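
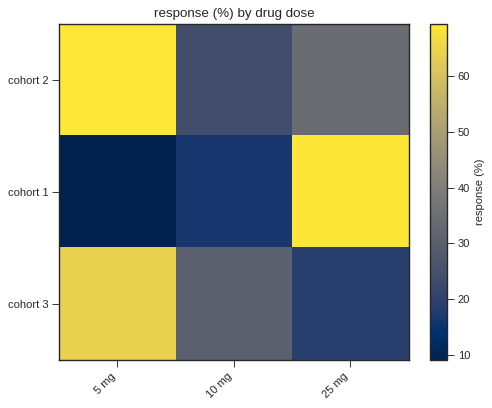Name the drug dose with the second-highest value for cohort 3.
10 mg

Top 3 for cohort 3: 5 mg ≈ 60, 10 mg ≈ 30, 25 mg ≈ 20.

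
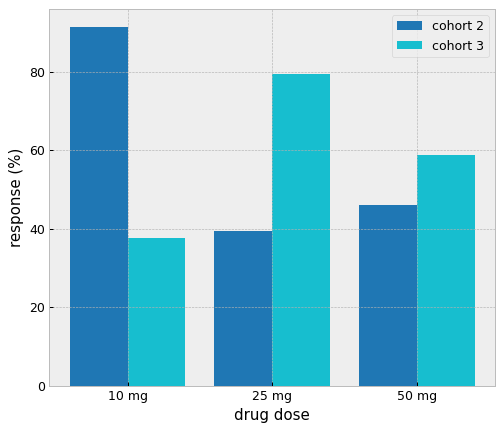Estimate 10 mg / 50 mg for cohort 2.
10 mg ≈ 90, 50 mg ≈ 50; 90/50 ≈ 1.8.

≈ 1.8×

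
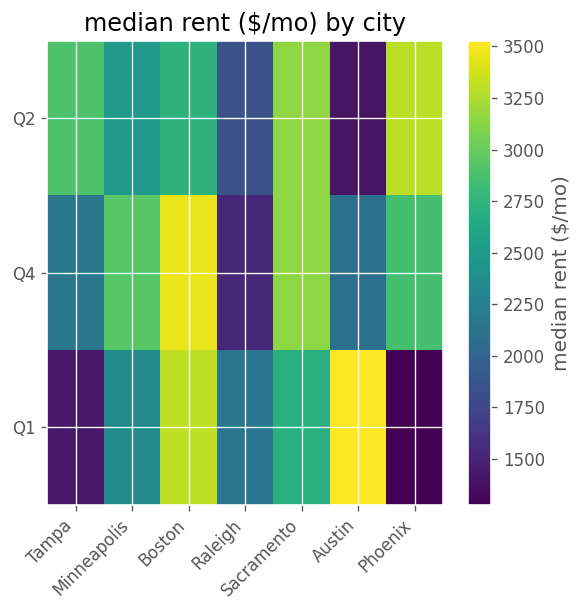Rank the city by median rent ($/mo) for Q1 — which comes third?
Sacramento

Top 4 for Q1: Austin ≈ 3600, Boston ≈ 3400, Sacramento ≈ 2800, Minneapolis ≈ 2400.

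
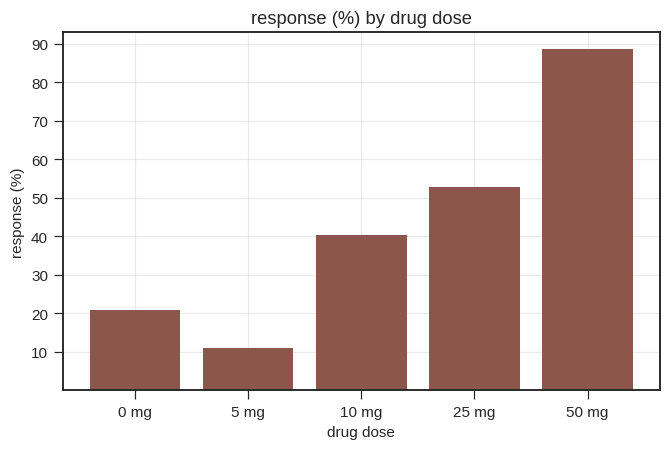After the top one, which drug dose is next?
25 mg

Top 3: 50 mg ≈ 90, 25 mg ≈ 50, 10 mg ≈ 40.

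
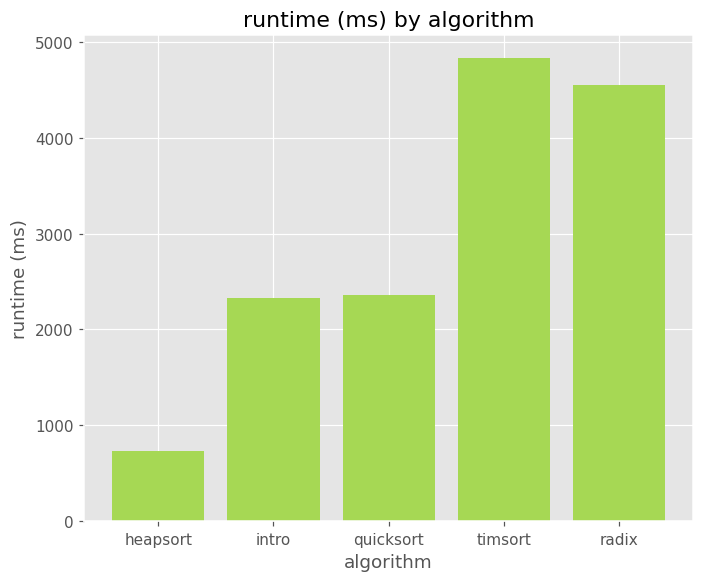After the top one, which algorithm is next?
Top 3: timsort ≈ 5000, radix ≈ 4500, quicksort ≈ 2500.

radix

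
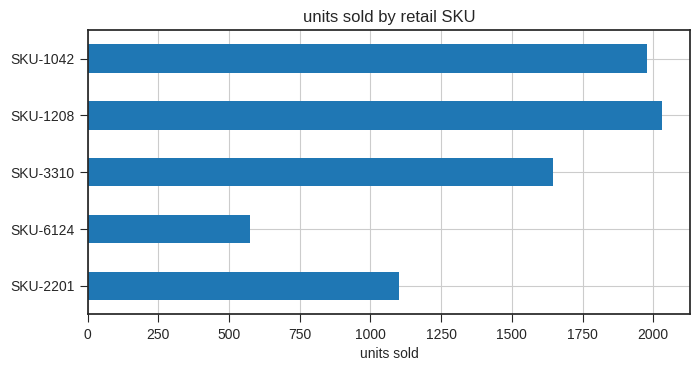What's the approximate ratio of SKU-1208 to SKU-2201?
SKU-1208 ≈ 2000, SKU-2201 ≈ 1200; 2000/1200 ≈ 1.67.

≈ 1.67×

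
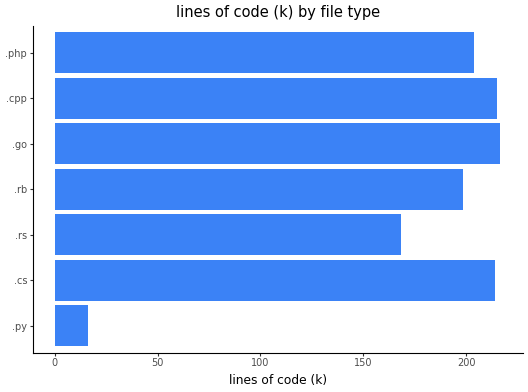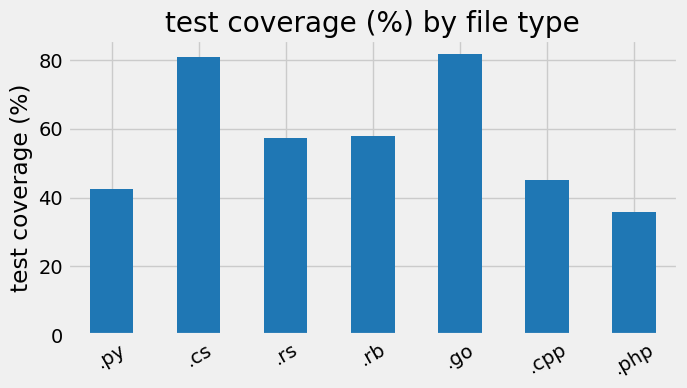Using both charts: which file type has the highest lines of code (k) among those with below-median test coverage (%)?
.cpp

Chart 2 median test coverage (%) ≈ 60; below-median file types: .py, .cpp, .php. Among those, .cpp has the highest lines of code (k) (≈ 220).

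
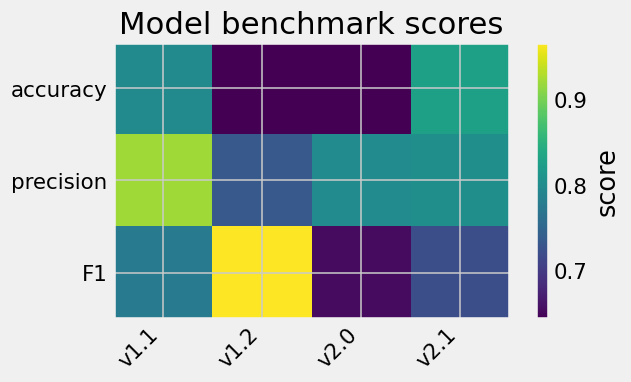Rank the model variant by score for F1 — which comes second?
Top 3 for F1: v1.2 ≈ 0.95, v1.1 ≈ 0.75, v2.1 ≈ 0.70.

v1.1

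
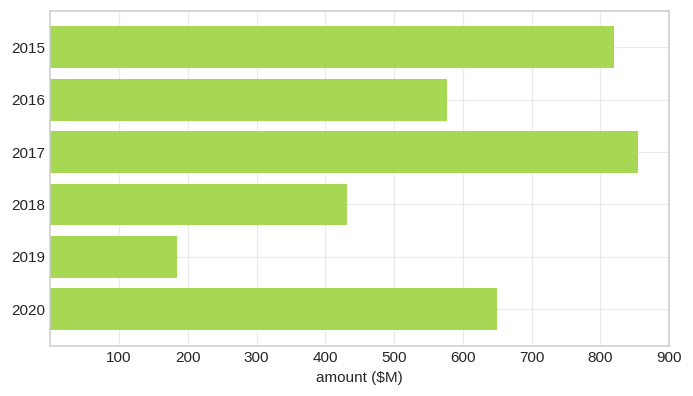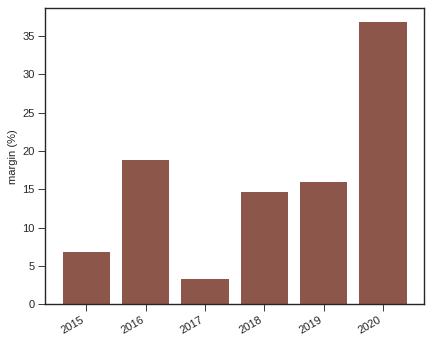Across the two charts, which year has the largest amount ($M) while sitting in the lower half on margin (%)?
Chart 2 median margin (%) ≈ 15; below-median years: 2015, 2017, 2018. Among those, 2017 has the highest amount ($M) (≈ 900).

2017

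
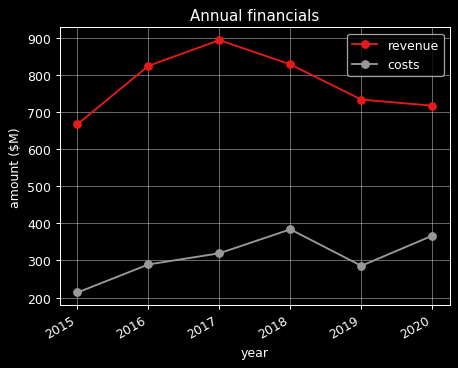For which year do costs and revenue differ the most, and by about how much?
2017, ≈ 600 $M

2017: costs ≈ 300, revenue ≈ 900 → gap ≈ 600. Next-largest (2016) is only ≈ 500.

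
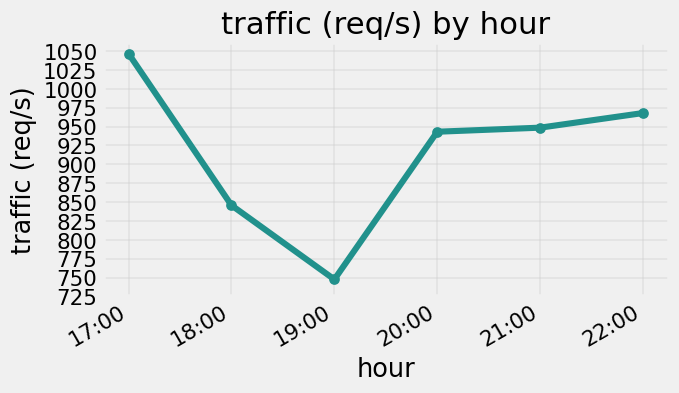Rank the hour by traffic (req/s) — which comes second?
Top 3: 17:00 ≈ 1050, 22:00 ≈ 975, 21:00 ≈ 950.

22:00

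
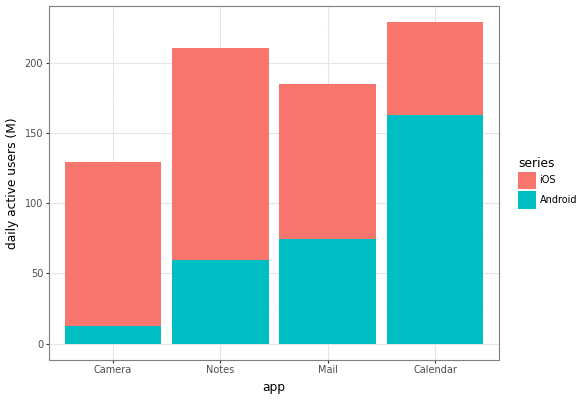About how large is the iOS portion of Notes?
≈ 160

iOS top ≈ 220, bottom ≈ 60; segment ≈ 160.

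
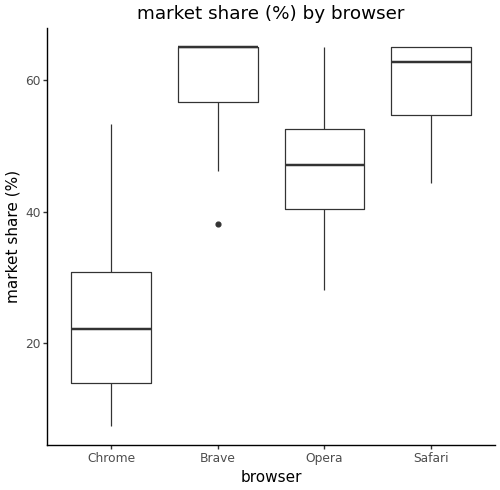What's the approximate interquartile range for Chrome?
Q3 ≈ 30, Q1 ≈ 15; IQR ≈ 15.

≈ 15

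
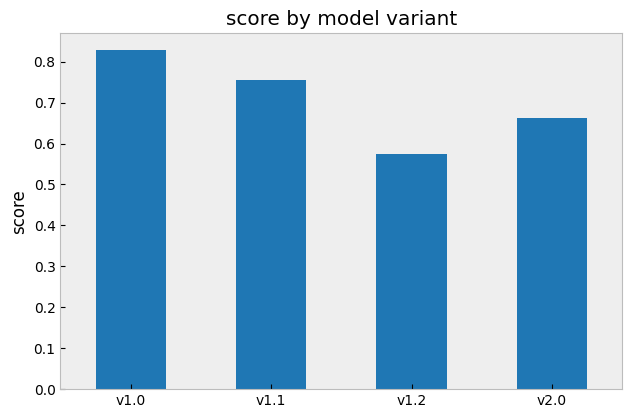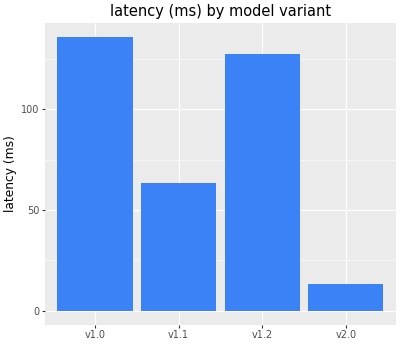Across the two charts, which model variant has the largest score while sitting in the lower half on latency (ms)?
v1.1

Chart 2 median latency (ms) ≈ 100; below-median model variants: v1.1, v2.0. Among those, v1.1 has the highest score (≈ 0.8).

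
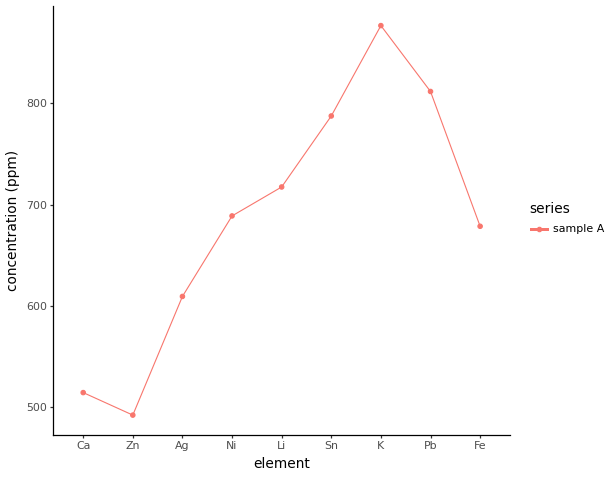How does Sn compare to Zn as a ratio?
Sn ≈ 800, Zn ≈ 500; 800/500 ≈ 1.6.

≈ 1.6×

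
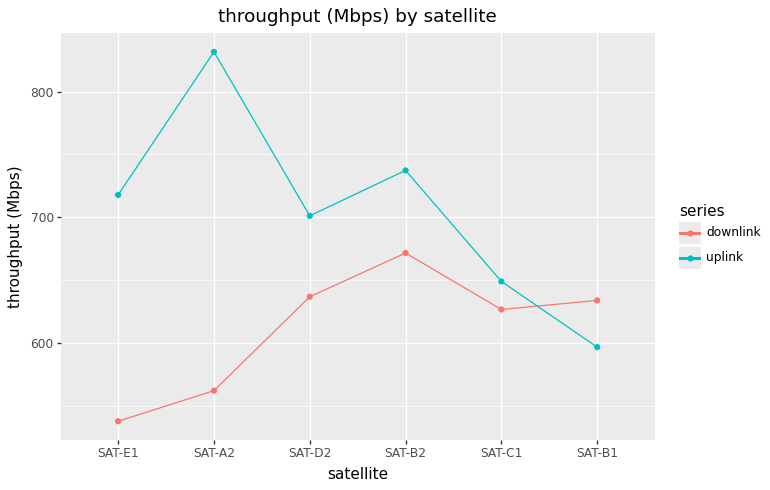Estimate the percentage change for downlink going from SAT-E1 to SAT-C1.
SAT-E1 ≈ 550, SAT-C1 ≈ 625; (625 − 550) / 550 ≈ +13.6%.

≈ +13.6%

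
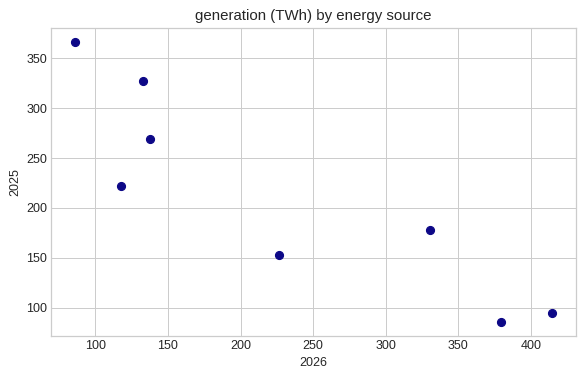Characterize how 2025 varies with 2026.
negative, strong

Points are negatively correlated; strong (|r| ≈ 0.9).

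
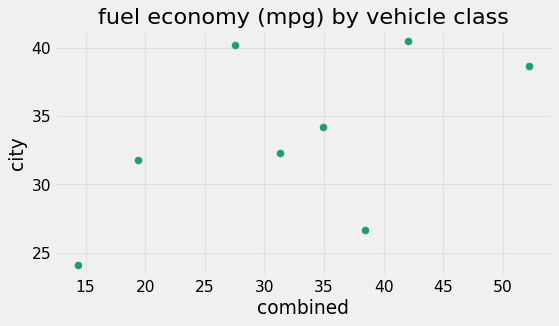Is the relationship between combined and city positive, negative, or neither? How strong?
Points are positively correlated; moderate (|r| ≈ 0.6).

positive, moderate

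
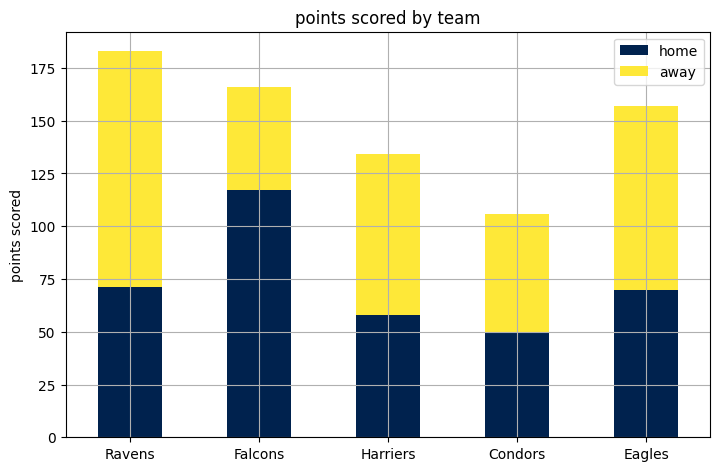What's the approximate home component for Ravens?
≈ 80

home top ≈ 80, bottom ≈ 0; segment ≈ 80.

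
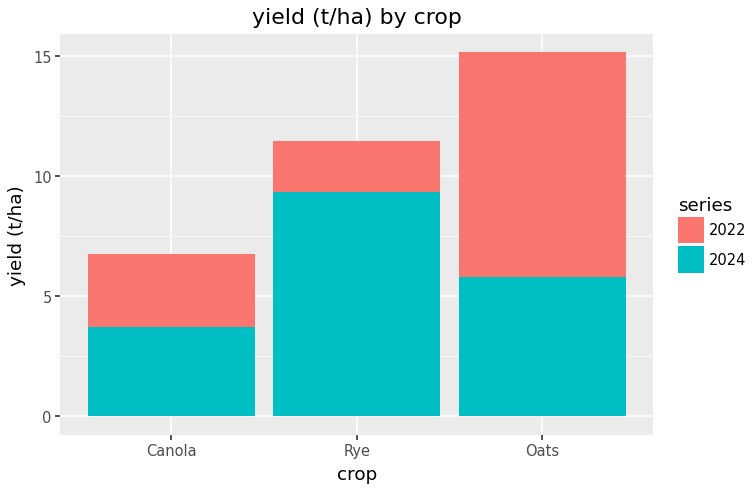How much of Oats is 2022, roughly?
2022 top ≈ 16, bottom ≈ 6; segment ≈ 10.

≈ 10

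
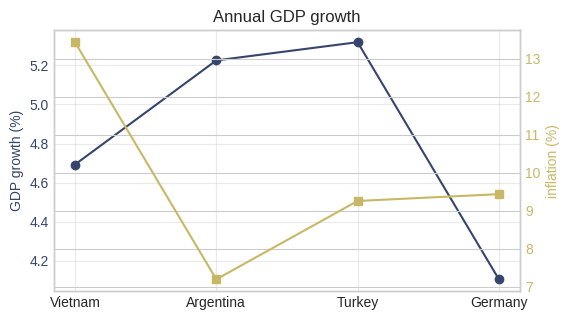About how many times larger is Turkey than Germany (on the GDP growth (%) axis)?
≈ 1.29×

Turkey ≈ 5.4, Germany ≈ 4.2; 5.4/4.2 ≈ 1.29.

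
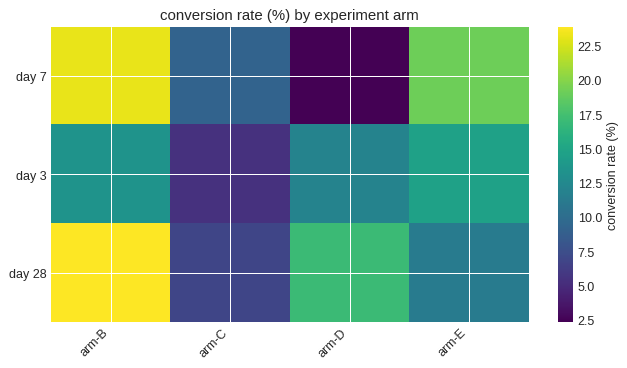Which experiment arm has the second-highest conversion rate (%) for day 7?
arm-E

Top 3 for day 7: arm-B ≈ 24, arm-E ≈ 20, arm-C ≈ 10.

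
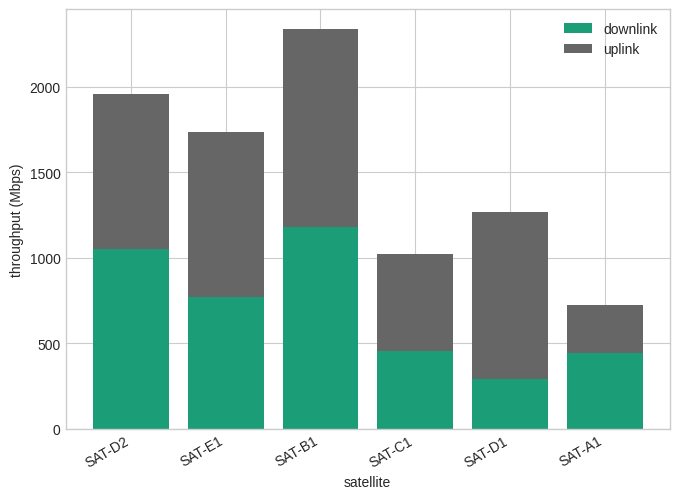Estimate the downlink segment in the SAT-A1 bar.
downlink top ≈ 400, bottom ≈ 0; segment ≈ 400.

≈ 400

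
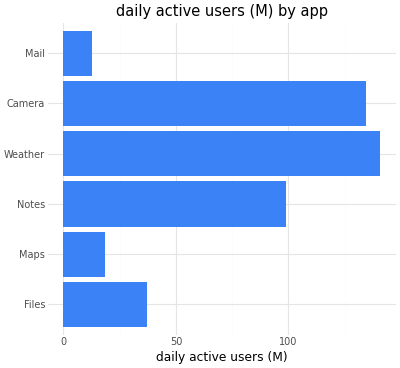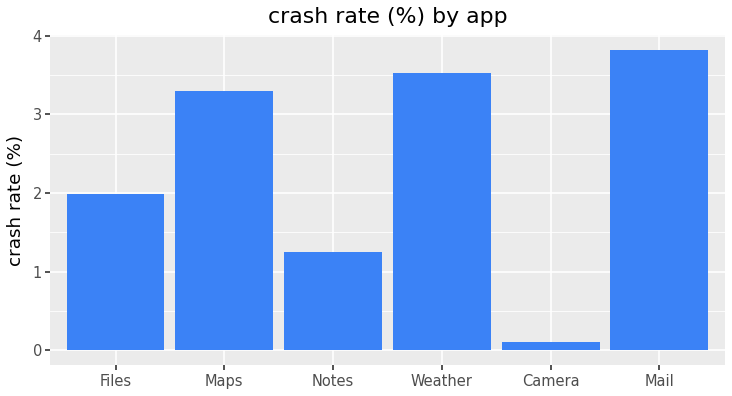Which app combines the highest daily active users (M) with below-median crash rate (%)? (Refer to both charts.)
Chart 2 median crash rate (%) ≈ 2.5; below-median apps: Files, Notes, Camera. Among those, Camera has the highest daily active users (M) (≈ 140).

Camera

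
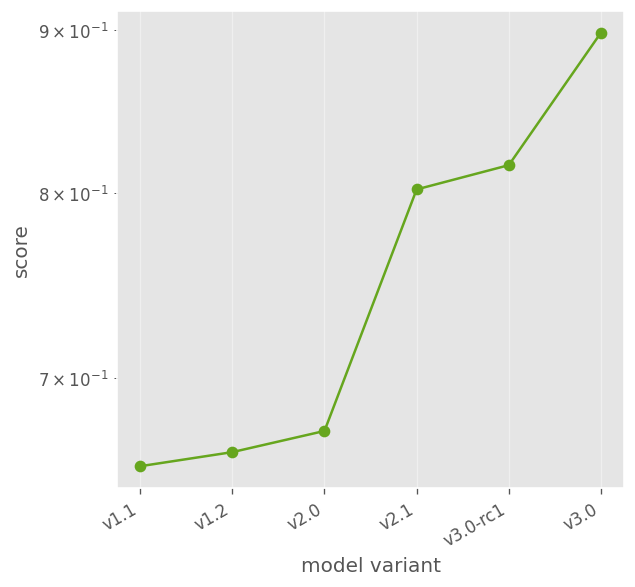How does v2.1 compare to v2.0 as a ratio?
v2.1 ≈ 0.80, v2.0 ≈ 0.65; 0.80/0.65 ≈ 1.23.

≈ 1.23×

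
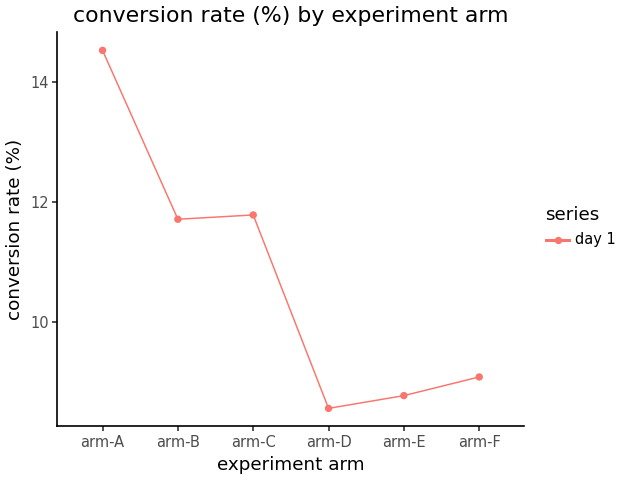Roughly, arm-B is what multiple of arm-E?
arm-B ≈ 11.5, arm-E ≈ 9.0; 11.5/9.0 ≈ 1.28.

≈ 1.28×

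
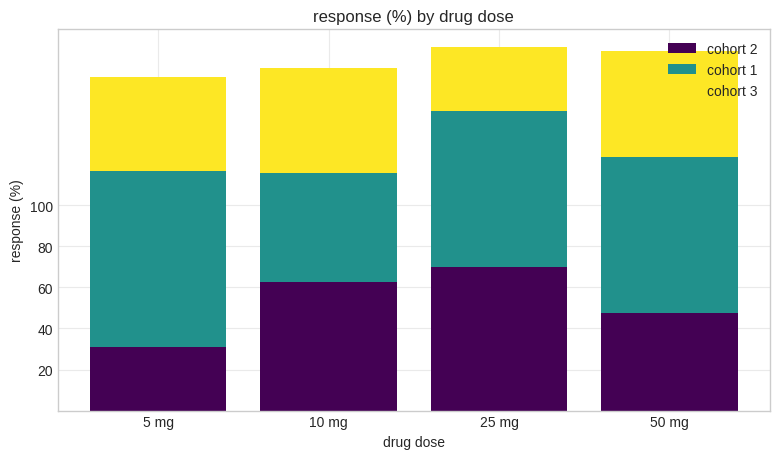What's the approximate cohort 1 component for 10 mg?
≈ 60

cohort 1 top ≈ 120, bottom ≈ 60; segment ≈ 60.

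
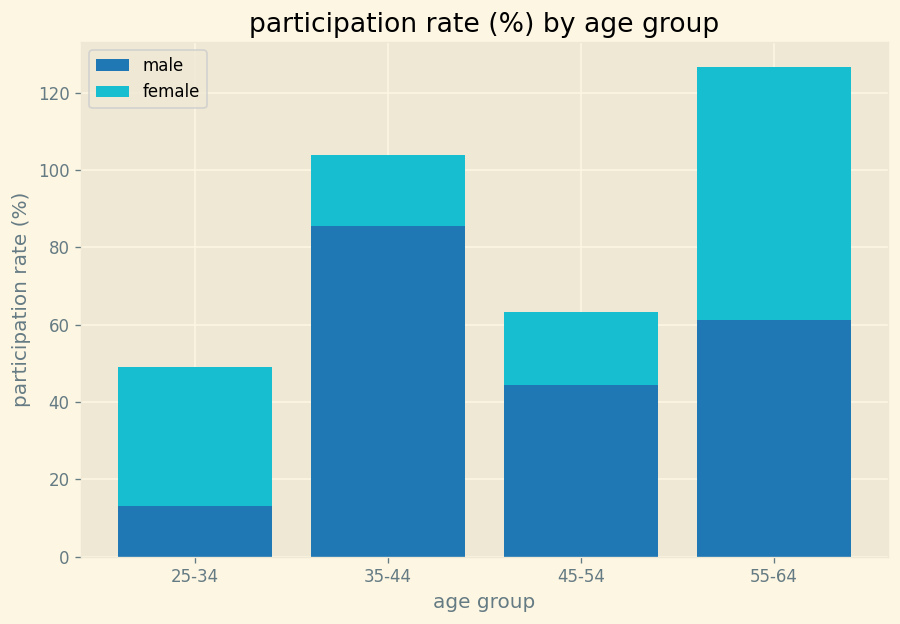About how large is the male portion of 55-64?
male top ≈ 60, bottom ≈ 0; segment ≈ 60.

≈ 60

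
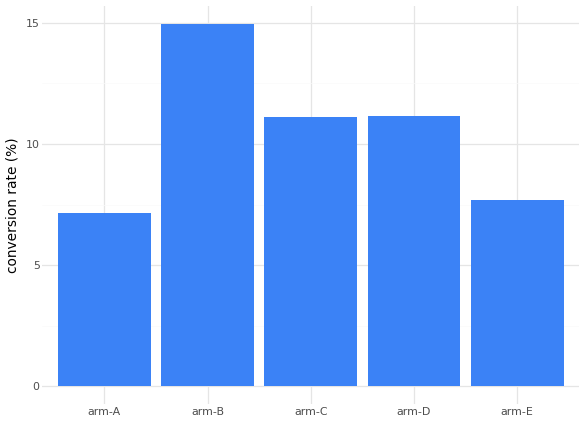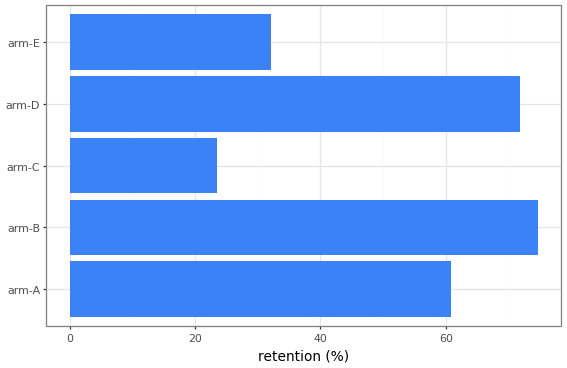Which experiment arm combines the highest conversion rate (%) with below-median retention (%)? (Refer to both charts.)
arm-C

Chart 2 median retention (%) ≈ 60; below-median experiment arms: arm-C, arm-E. Among those, arm-C has the highest conversion rate (%) (≈ 12).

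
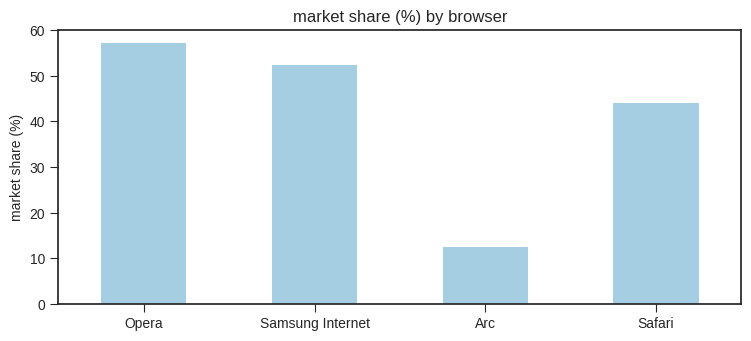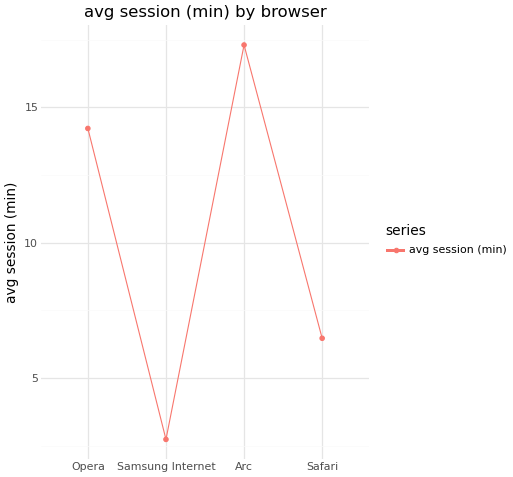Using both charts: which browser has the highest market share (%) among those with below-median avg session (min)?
Chart 2 median avg session (min) ≈ 10; below-median browsers: Samsung Internet, Safari. Among those, Samsung Internet has the highest market share (%) (≈ 50).

Samsung Internet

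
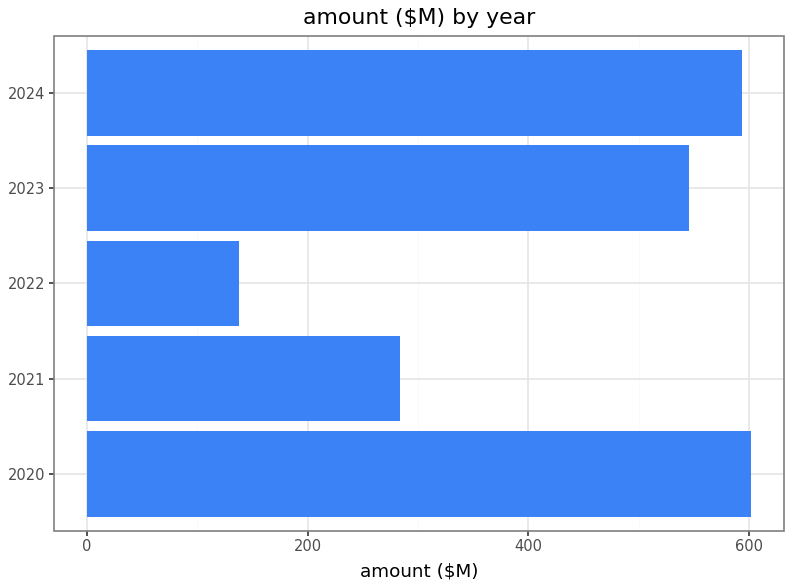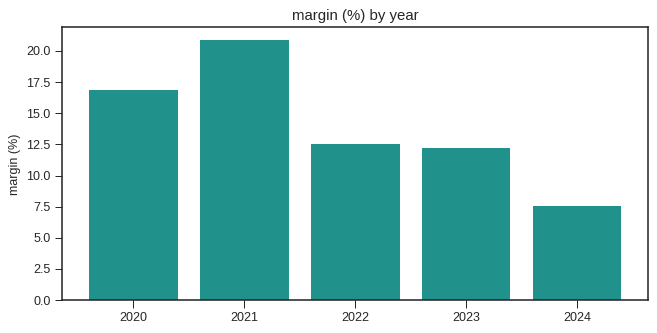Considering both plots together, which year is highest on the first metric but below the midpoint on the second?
2024

Chart 2 median margin (%) ≈ 12; below-median years: 2023, 2024. Among those, 2024 has the highest amount ($M) (≈ 600).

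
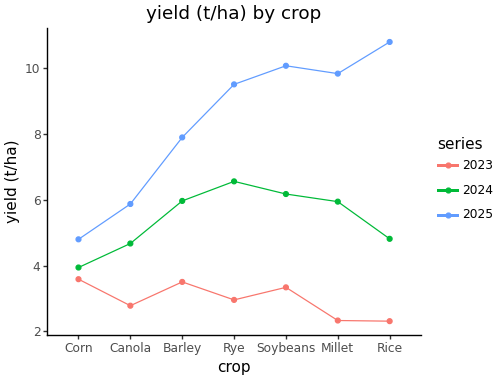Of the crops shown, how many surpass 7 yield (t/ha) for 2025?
5

Above 7: Barley, Rye, Soybeans, Millet, Rice.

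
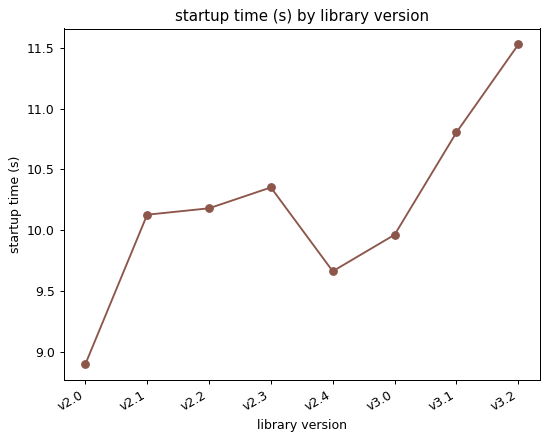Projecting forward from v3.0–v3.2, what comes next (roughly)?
≈ 12.25

Last three: 10.0, 11.0, 11.5 → slope ≈ 0.75/step → next ≈ 12.25.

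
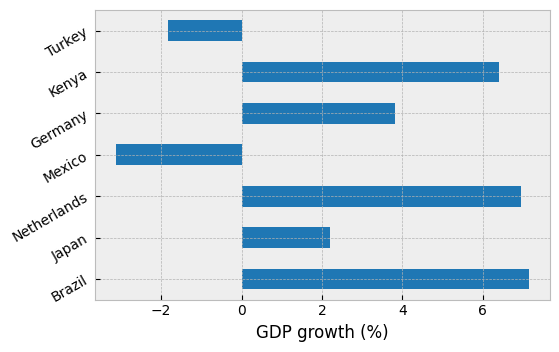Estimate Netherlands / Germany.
≈ 1.75×

Netherlands ≈ 7, Germany ≈ 4; 7/4 ≈ 1.75.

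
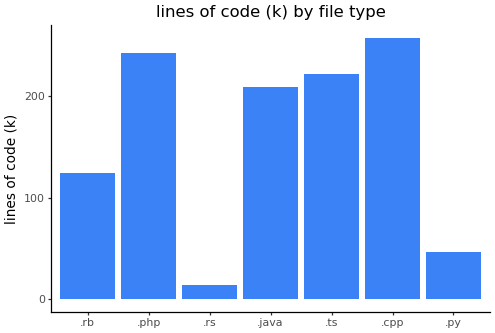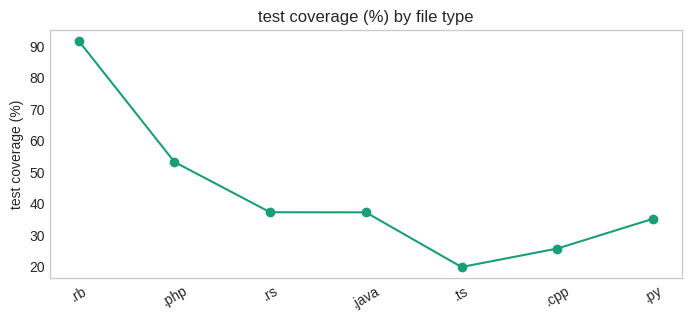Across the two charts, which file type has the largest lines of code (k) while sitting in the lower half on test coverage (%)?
Chart 2 median test coverage (%) ≈ 40; below-median file types: .ts, .cpp, .py. Among those, .cpp has the highest lines of code (k) (≈ 250).

.cpp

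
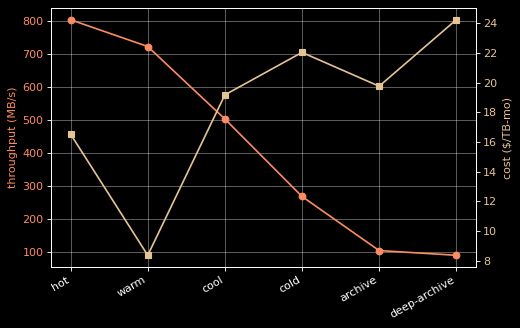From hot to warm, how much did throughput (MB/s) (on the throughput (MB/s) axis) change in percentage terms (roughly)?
≈ -12.5%

hot ≈ 800, warm ≈ 700; (700 − 800) / 800 ≈ -12.5%.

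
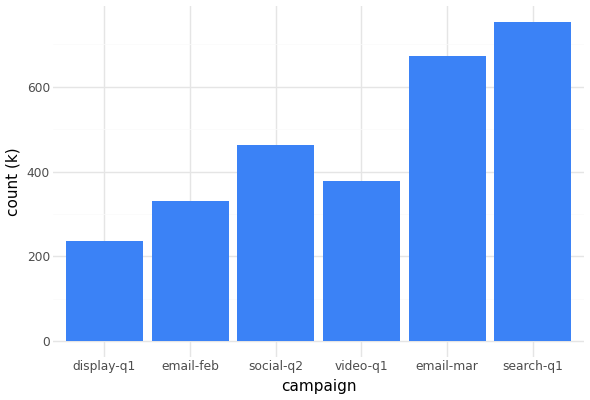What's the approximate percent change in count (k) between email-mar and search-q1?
email-mar ≈ 700, search-q1 ≈ 800; (800 − 700) / 700 ≈ +14.3%.

≈ +14.3%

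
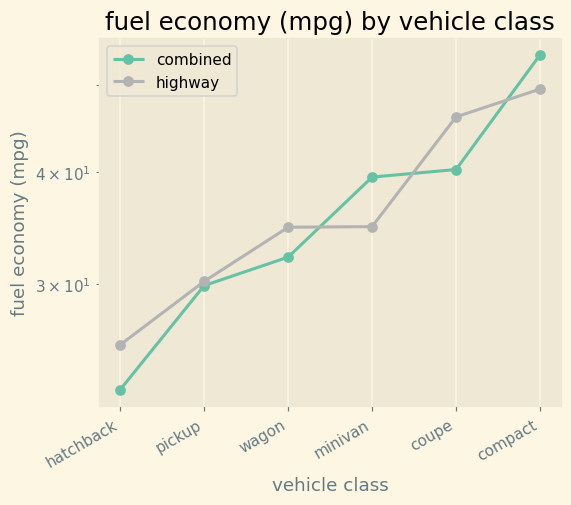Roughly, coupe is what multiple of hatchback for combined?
coupe ≈ 40, hatchback ≈ 25; 40/25 ≈ 1.6.

≈ 1.6×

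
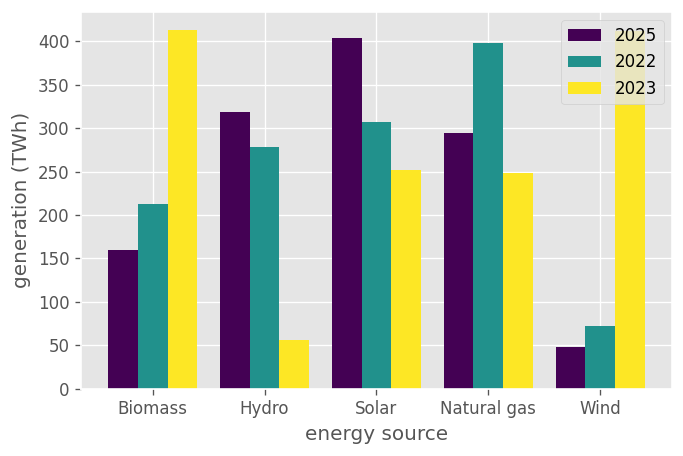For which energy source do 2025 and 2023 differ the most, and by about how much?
Wind, ≈ 350 TWh

Wind: 2025 ≈ 50, 2023 ≈ 400 → gap ≈ 350. Next-largest (Hydro) is only ≈ 250.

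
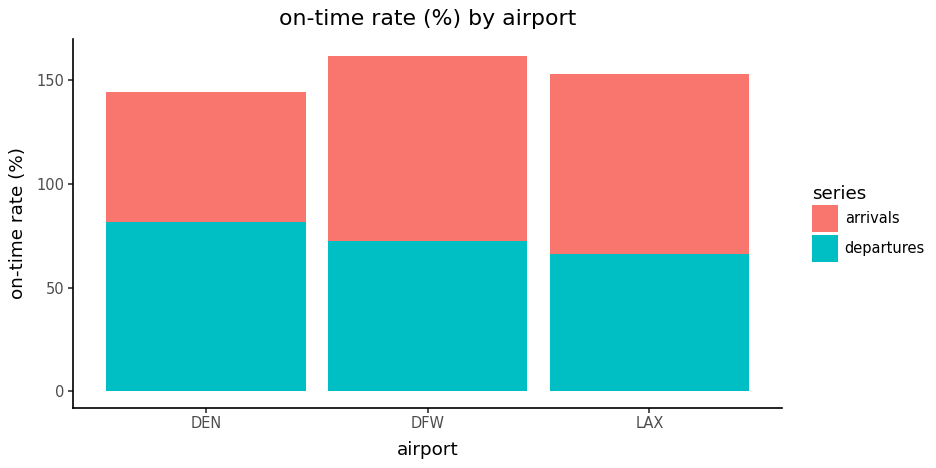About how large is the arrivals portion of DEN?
arrivals top ≈ 140, bottom ≈ 80; segment ≈ 60.

≈ 60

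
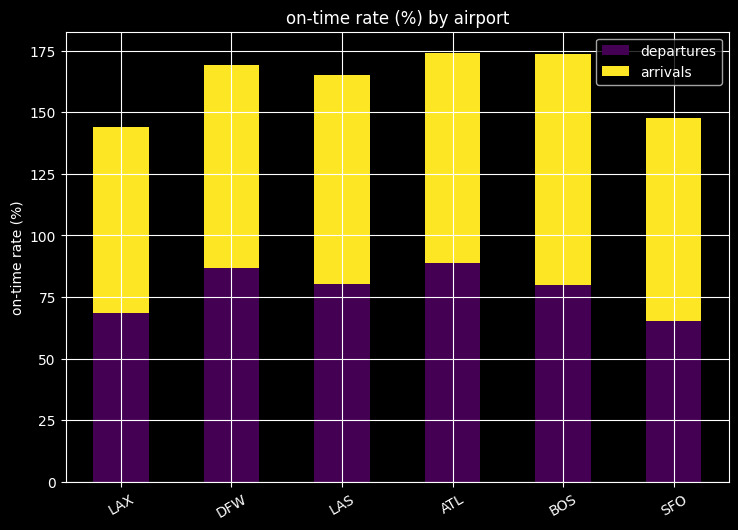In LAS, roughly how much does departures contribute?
≈ 80

departures top ≈ 80, bottom ≈ 0; segment ≈ 80.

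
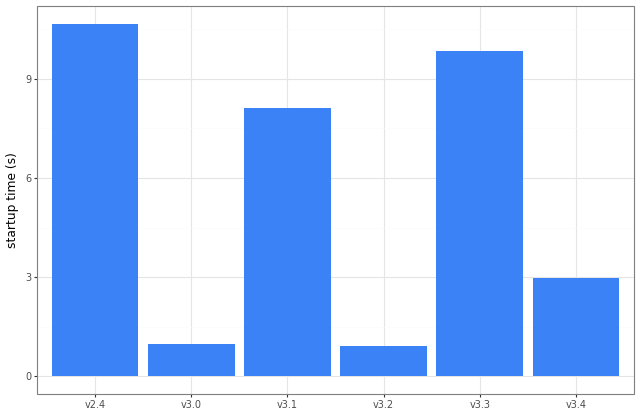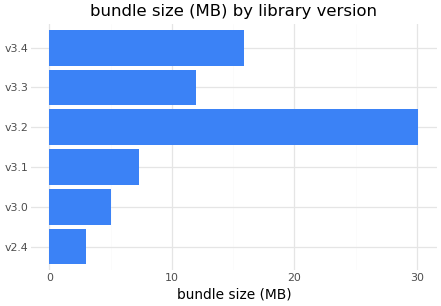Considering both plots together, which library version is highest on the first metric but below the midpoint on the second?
Chart 2 median bundle size (MB) ≈ 10; below-median library versions: v2.4, v3.0, v3.1. Among those, v2.4 has the highest startup time (s) (≈ 11).

v2.4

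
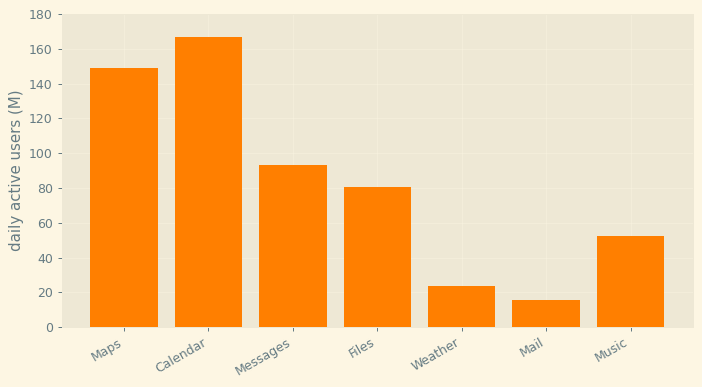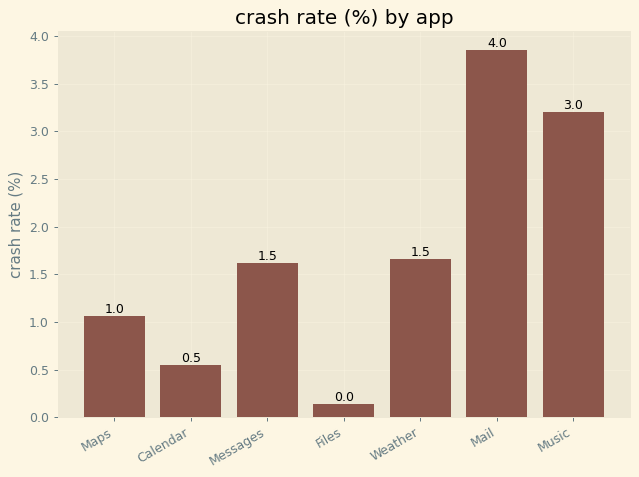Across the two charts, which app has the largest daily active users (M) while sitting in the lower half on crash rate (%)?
Chart 2 median crash rate (%) ≈ 1.5; below-median apps: Maps, Calendar, Files. Among those, Calendar has the highest daily active users (M) (≈ 160).

Calendar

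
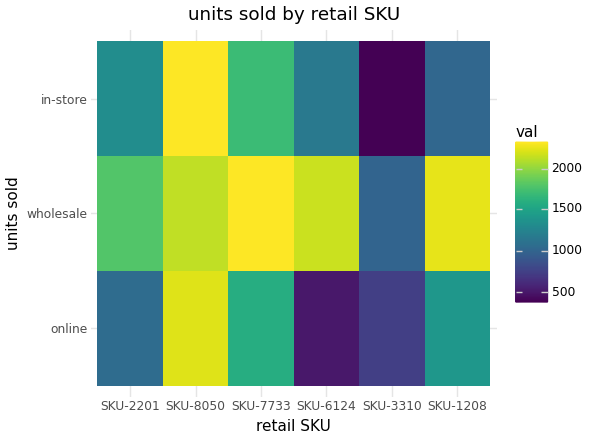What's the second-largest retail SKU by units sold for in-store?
Top 3 for in-store: SKU-8050 ≈ 2400, SKU-7733 ≈ 1600, SKU-2201 ≈ 1400.

SKU-7733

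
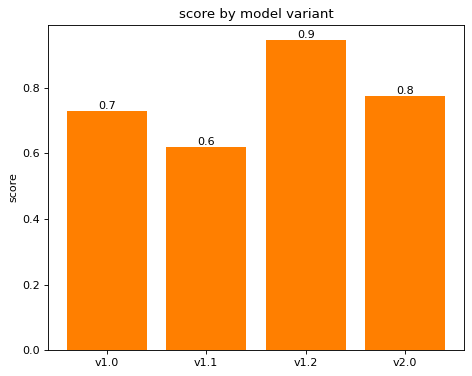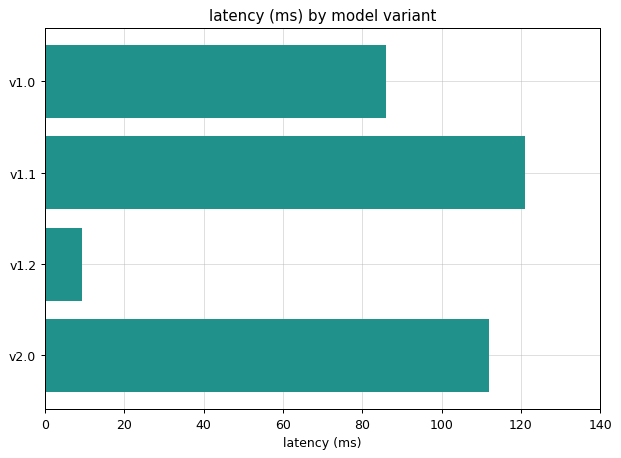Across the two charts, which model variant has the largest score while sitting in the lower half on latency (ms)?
v1.2

Chart 2 median latency (ms) ≈ 100; below-median model variants: v1.0, v1.2. Among those, v1.2 has the highest score (≈ 0.9).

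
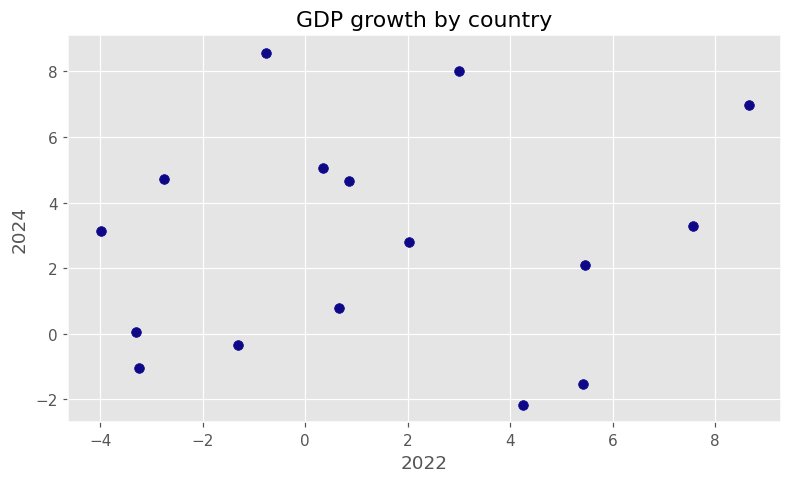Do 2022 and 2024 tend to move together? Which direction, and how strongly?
Points are roughly uncorrelated; weak (|r| ≈ 0.1).

no clear correlation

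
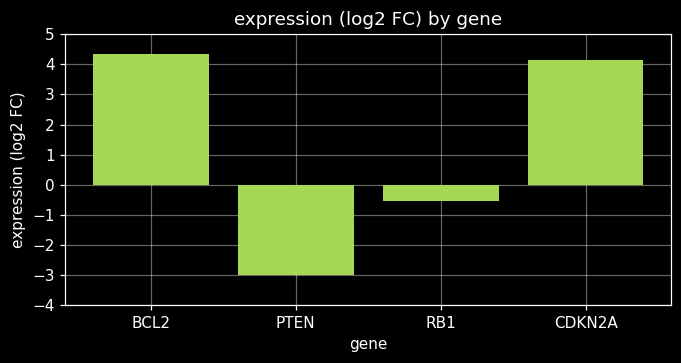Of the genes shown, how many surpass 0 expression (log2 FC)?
2

Above 0: BCL2, CDKN2A.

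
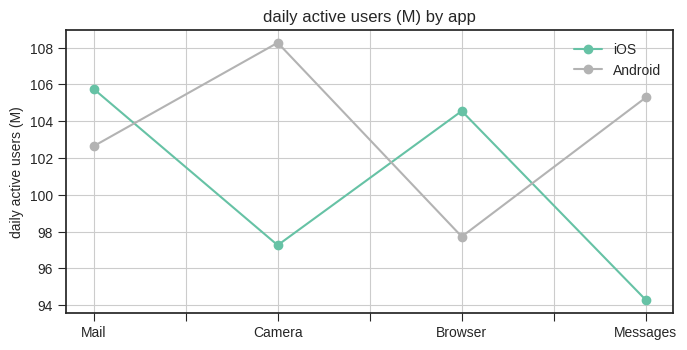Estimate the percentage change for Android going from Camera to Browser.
≈ -9.3%

Camera ≈ 108, Browser ≈ 98; (98 − 108) / 108 ≈ -9.3%.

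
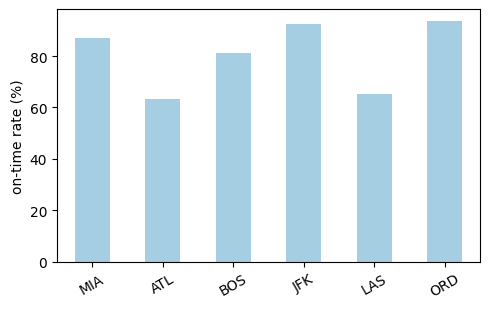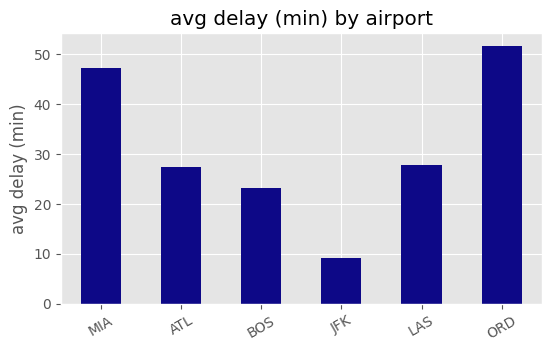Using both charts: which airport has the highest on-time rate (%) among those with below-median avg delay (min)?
Chart 2 median avg delay (min) ≈ 30; below-median airports: ATL, BOS, JFK. Among those, JFK has the highest on-time rate (%) (≈ 90).

JFK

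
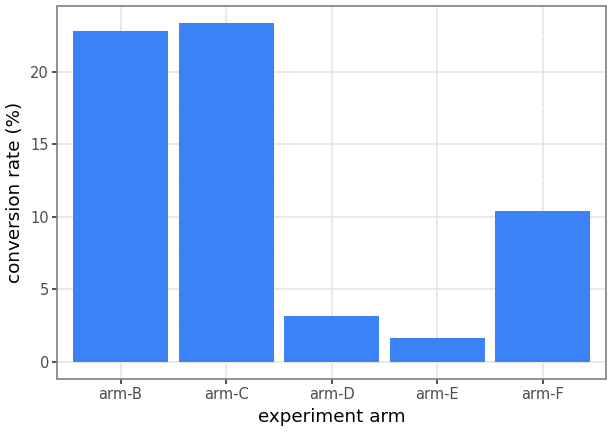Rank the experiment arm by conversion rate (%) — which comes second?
arm-B

Top 3: arm-C ≈ 24, arm-B ≈ 22, arm-F ≈ 10.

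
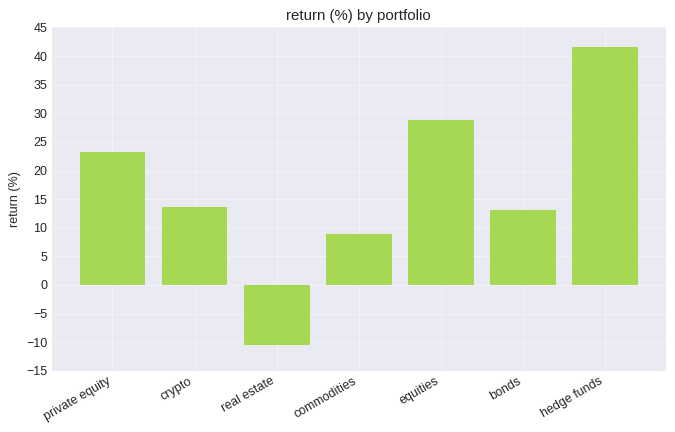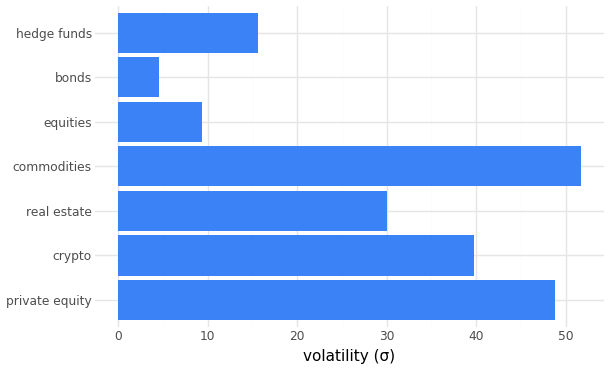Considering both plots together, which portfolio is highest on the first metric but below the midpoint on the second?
Chart 2 median volatility (σ) ≈ 30; below-median portfolios: equities, bonds, hedge funds. Among those, hedge funds has the highest return (%) (≈ 40).

hedge funds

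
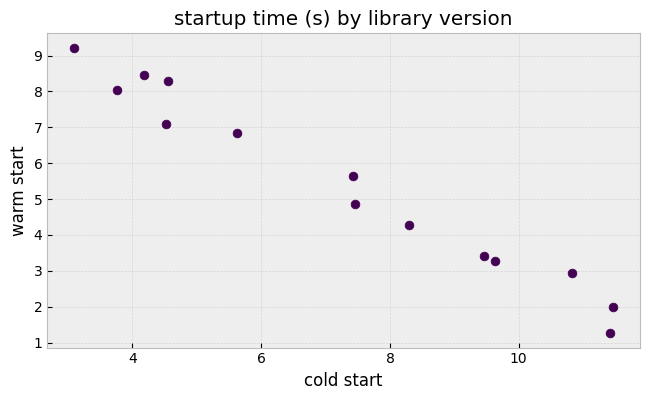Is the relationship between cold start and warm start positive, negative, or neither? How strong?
Points are negatively correlated; strong (|r| ≈ 1.0).

negative, strong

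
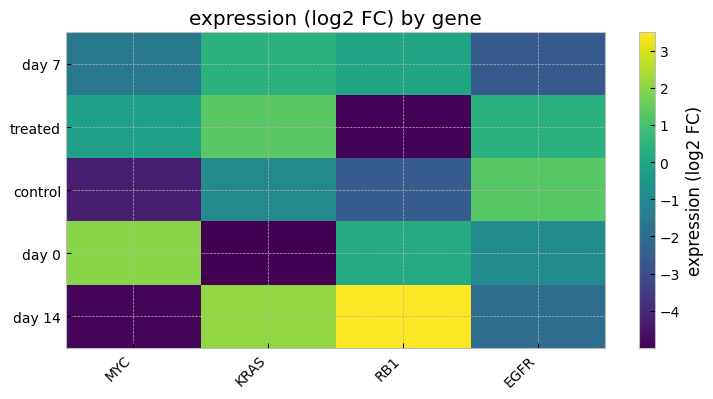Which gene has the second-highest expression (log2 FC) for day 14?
KRAS

Top 3 for day 14: RB1 ≈ 3, KRAS ≈ 2, EGFR ≈ -2.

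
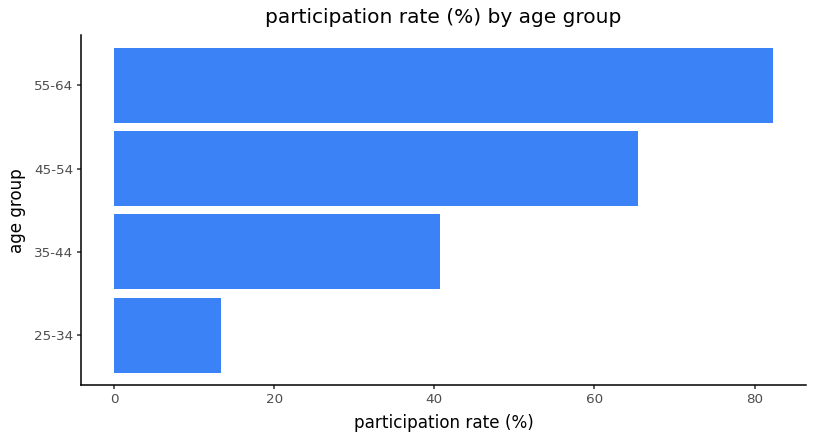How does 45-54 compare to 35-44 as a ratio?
≈ 1.75×

45-54 ≈ 70, 35-44 ≈ 40; 70/40 ≈ 1.75.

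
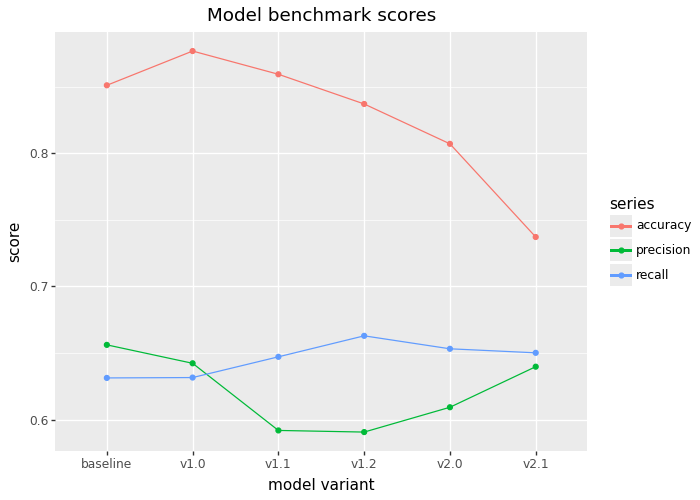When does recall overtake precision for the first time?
v1.0: recall ≈ 0.65 vs precision ≈ 0.65 (not yet); v1.1: recall ≈ 0.65 vs precision ≈ 0.60 (first crossover).

v1.1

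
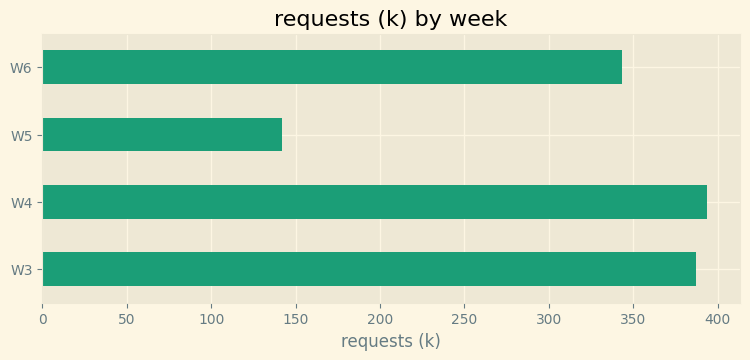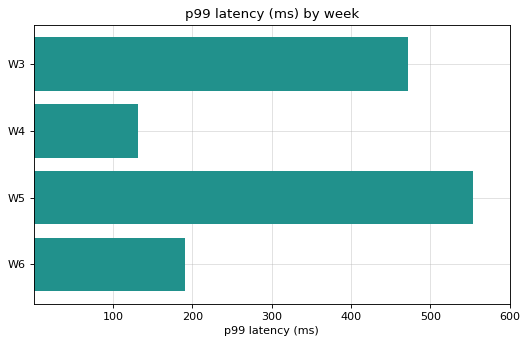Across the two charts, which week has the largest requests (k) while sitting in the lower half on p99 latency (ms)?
Chart 2 median p99 latency (ms) ≈ 300; below-median weeks: W4, W6. Among those, W4 has the highest requests (k) (≈ 400).

W4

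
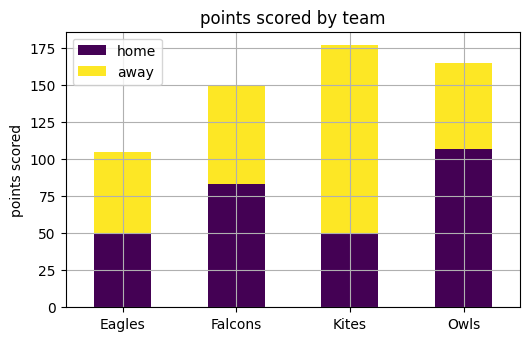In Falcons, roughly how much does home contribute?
home top ≈ 80, bottom ≈ 0; segment ≈ 80.

≈ 80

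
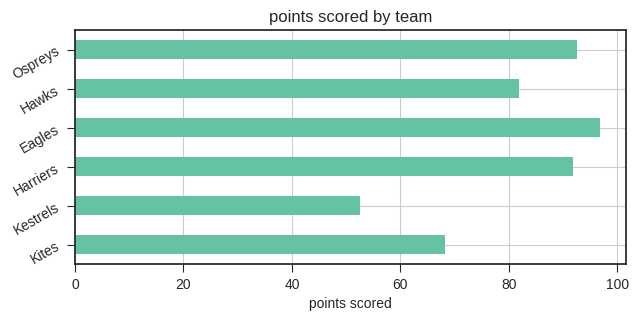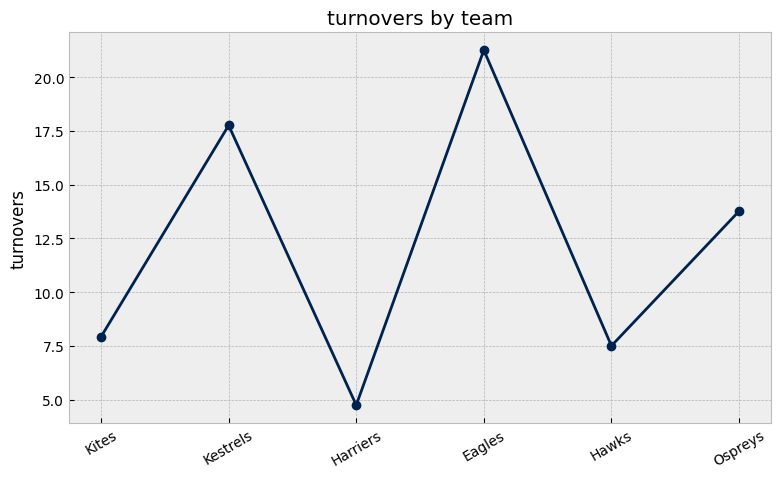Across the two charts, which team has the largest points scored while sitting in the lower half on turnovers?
Harriers

Chart 2 median turnovers ≈ 10; below-median teams: Kites, Harriers, Hawks. Among those, Harriers has the highest points scored (≈ 90).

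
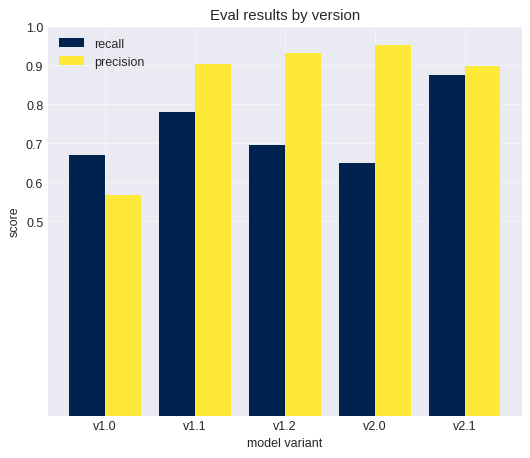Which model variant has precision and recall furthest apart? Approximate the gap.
v2.0, ≈ 0.3

v2.0: precision ≈ 1.0, recall ≈ 0.7 → gap ≈ 0.3. Next-largest (v1.2) is only ≈ 0.2.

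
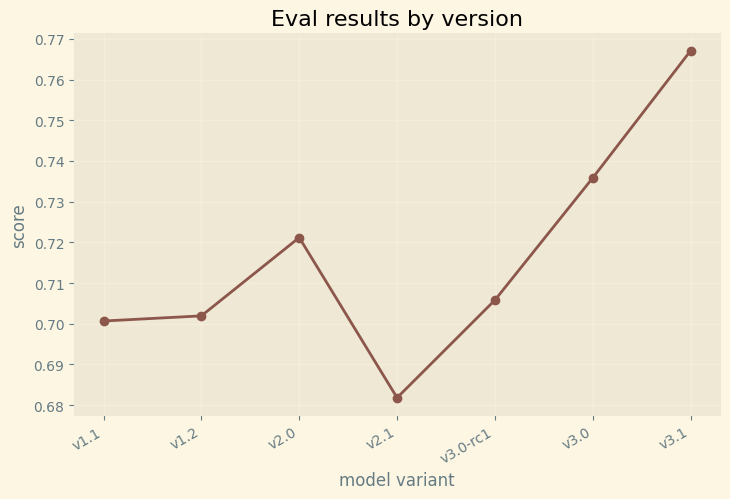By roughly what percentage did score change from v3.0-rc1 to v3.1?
v3.0-rc1 ≈ 0.71, v3.1 ≈ 0.77; (0.77 − 0.71) / 0.71 ≈ +8.5%.

≈ +8.5%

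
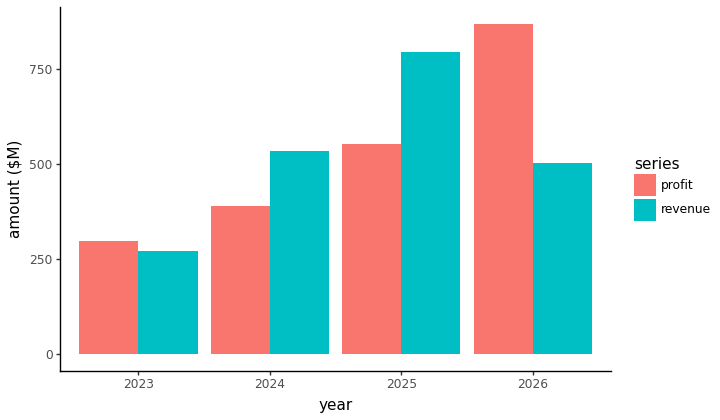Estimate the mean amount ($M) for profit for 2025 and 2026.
≈ 750

(600 + 900) / 2 ≈ 750.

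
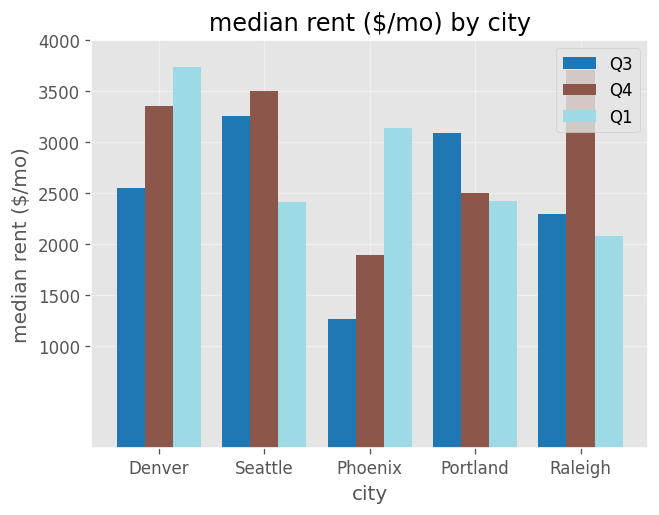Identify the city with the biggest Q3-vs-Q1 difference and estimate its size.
Phoenix: Q3 ≈ 1500, Q1 ≈ 3000 → gap ≈ 1500. Next-largest (Denver) is only ≈ 1000.

Phoenix, ≈ 1500 $/mo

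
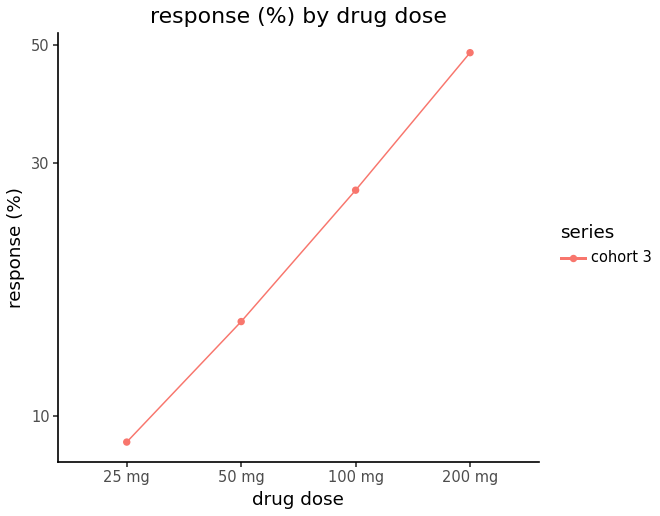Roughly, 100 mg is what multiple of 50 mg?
100 mg ≈ 25, 50 mg ≈ 15; 25/15 ≈ 1.67.

≈ 1.67×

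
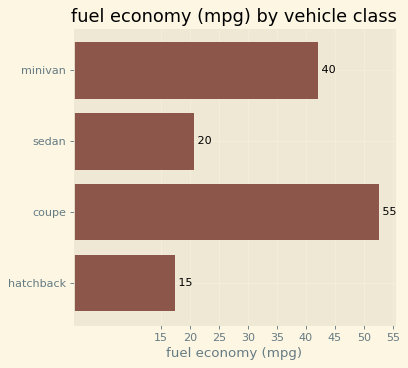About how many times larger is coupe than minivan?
coupe ≈ 55, minivan ≈ 40; 55/40 ≈ 1.38.

≈ 1.38×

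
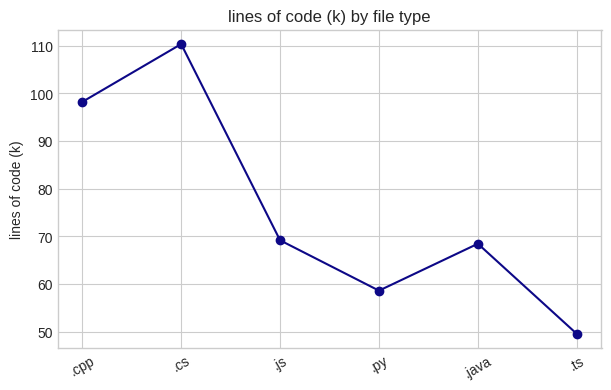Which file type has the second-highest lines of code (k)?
.cpp

Top 3: .cs ≈ 110, .cpp ≈ 100, .js ≈ 70.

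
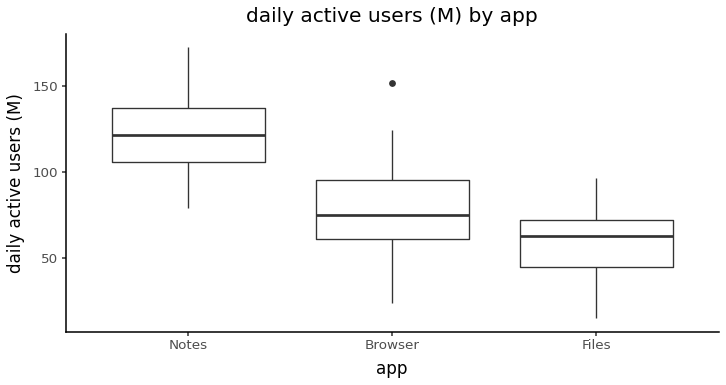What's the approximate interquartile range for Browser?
≈ 40

Q3 ≈ 100, Q1 ≈ 60; IQR ≈ 40.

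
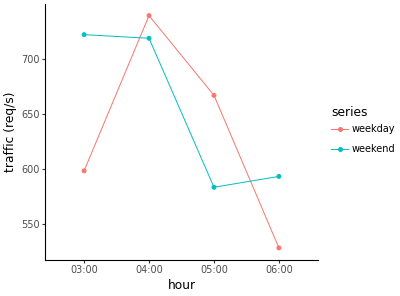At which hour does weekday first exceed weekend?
04:00

03:00: weekday ≈ 600 vs weekend ≈ 720 (not yet); 04:00: weekday ≈ 740 vs weekend ≈ 720 (first crossover).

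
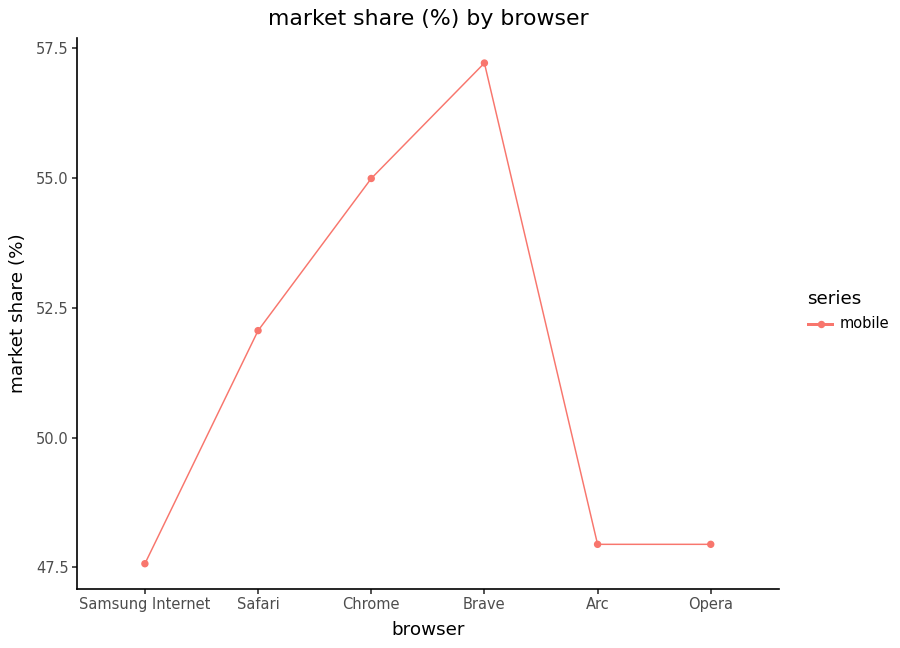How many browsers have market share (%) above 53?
2

Above 53: Chrome, Brave.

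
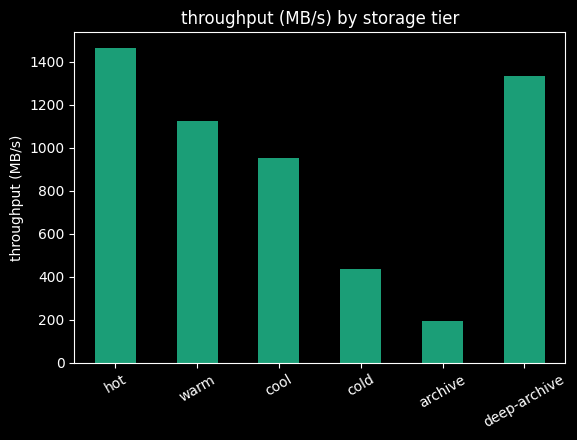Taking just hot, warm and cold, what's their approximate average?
(1400 + 1200 + 400) / 3 ≈ 1000.

≈ 1000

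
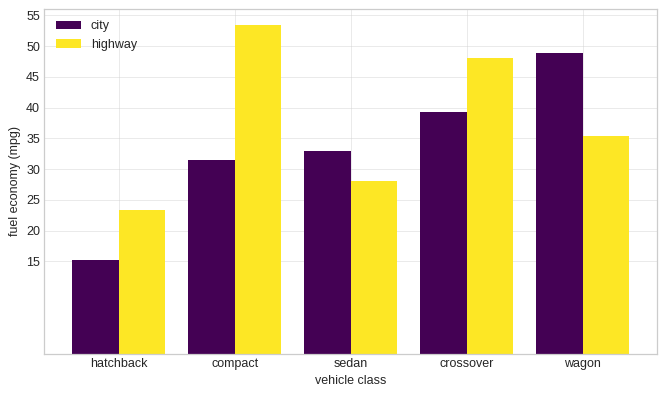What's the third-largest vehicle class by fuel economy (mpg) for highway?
Top 4 for highway: compact ≈ 55, crossover ≈ 50, wagon ≈ 35, sedan ≈ 30.

wagon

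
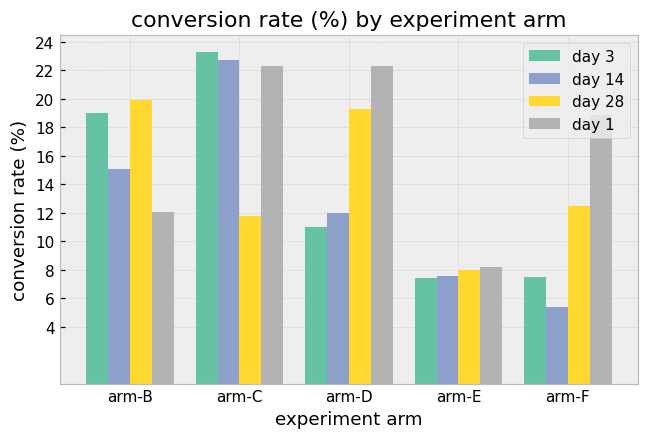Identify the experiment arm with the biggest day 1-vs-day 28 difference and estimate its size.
arm-C: day 1 ≈ 22, day 28 ≈ 12 → gap ≈ 10. Next-largest (arm-B) is only ≈ 8.

arm-C, ≈ 10 %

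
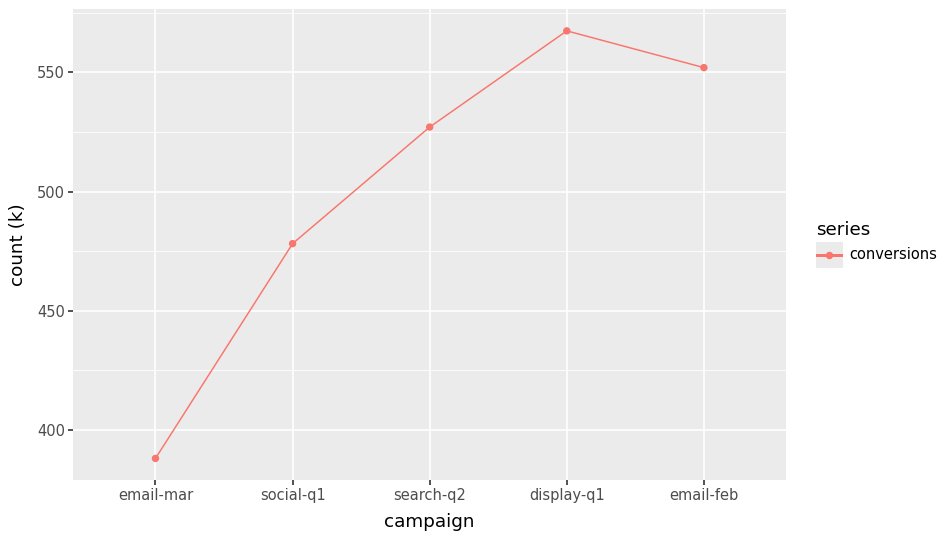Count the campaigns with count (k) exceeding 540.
Above 540: display-q1, email-feb.

2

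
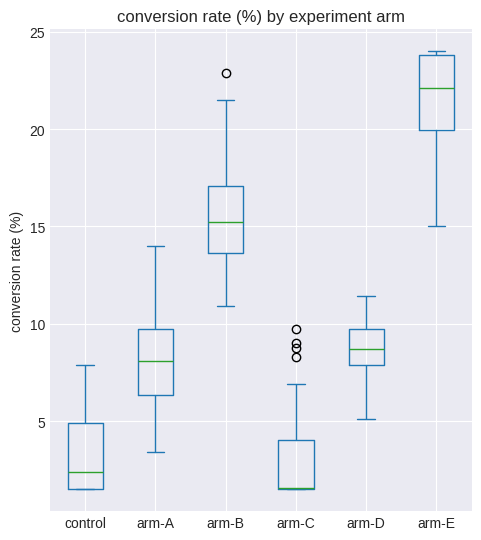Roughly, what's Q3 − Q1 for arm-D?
Q3 ≈ 10, Q1 ≈ 8; IQR ≈ 2.

≈ 2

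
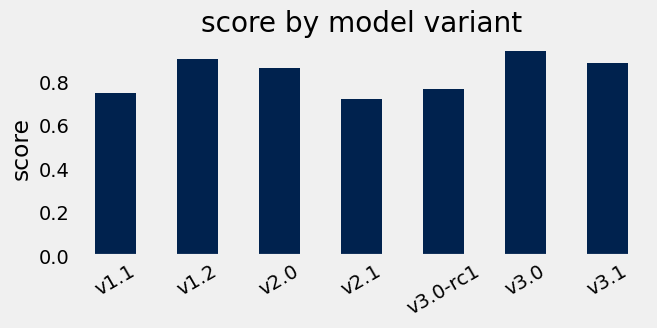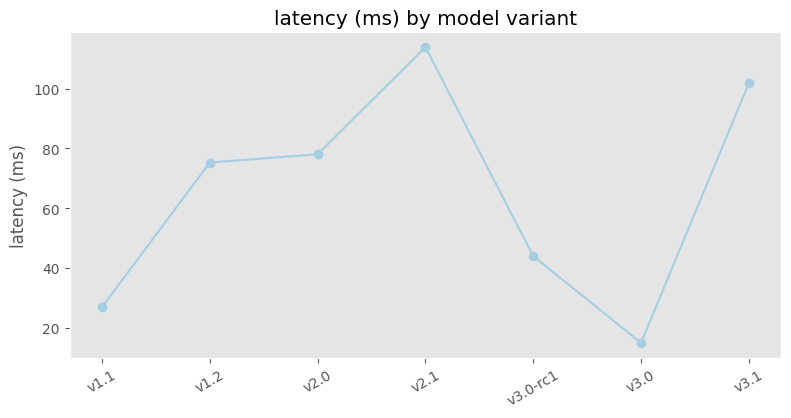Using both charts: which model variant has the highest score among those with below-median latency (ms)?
v3.0

Chart 2 median latency (ms) ≈ 80; below-median model variants: v1.1, v3.0-rc1, v3.0. Among those, v3.0 has the highest score (≈ 0.9).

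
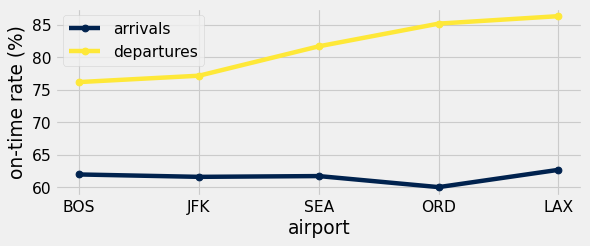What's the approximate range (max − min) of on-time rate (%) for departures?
≈ 10

Max LAX ≈ 85, min BOS ≈ 75; range ≈ 10.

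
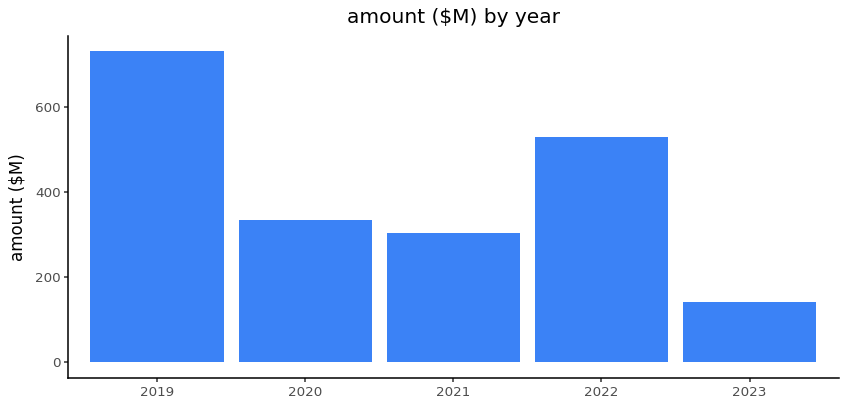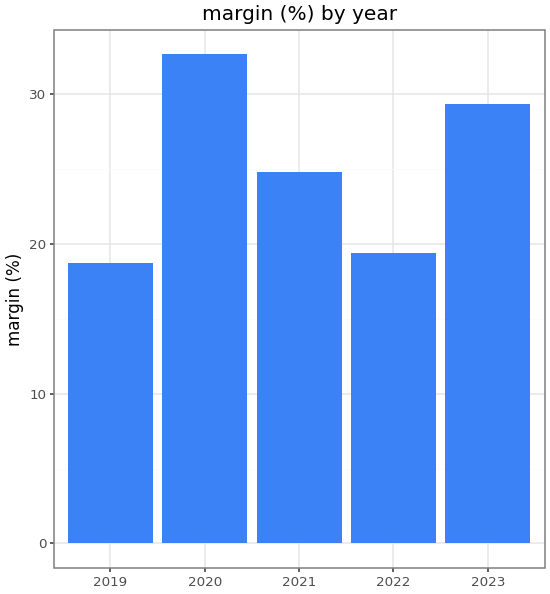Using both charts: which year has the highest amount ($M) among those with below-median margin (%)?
Chart 2 median margin (%) ≈ 25; below-median years: 2019, 2022. Among those, 2019 has the highest amount ($M) (≈ 700).

2019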